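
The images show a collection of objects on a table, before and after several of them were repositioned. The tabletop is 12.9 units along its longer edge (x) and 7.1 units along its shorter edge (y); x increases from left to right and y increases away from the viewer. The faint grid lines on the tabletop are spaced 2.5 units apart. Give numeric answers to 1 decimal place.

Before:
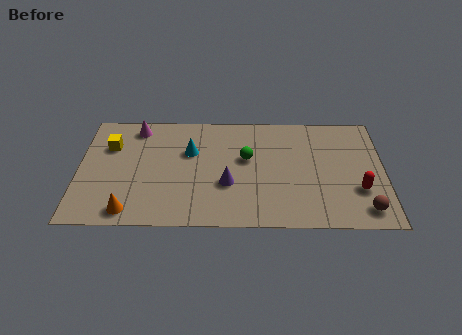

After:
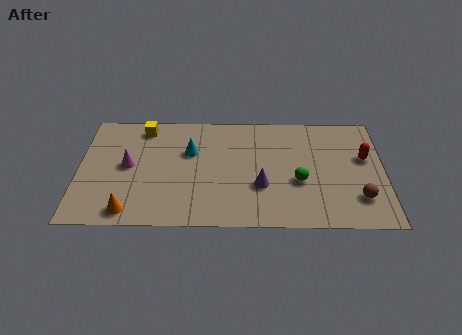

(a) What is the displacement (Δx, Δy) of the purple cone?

(1.4, -0.1)

The purple cone started near (6.3, 2.6) and ended near (7.7, 2.5).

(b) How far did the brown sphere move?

0.7

The brown sphere was near (12.0, 1.1) before and (11.8, 1.8) after, so it travelled √(0.2² + 0.7²) ≈ 0.7 units.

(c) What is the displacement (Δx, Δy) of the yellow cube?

(1.4, 1.2)

The yellow cube started near (1.3, 4.9) and ended near (2.7, 6.1).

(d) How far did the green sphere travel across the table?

2.6

The green sphere was near (7.1, 4.2) before and (9.3, 2.8) after, so it travelled √(2.2² + 1.4²) ≈ 2.6 units.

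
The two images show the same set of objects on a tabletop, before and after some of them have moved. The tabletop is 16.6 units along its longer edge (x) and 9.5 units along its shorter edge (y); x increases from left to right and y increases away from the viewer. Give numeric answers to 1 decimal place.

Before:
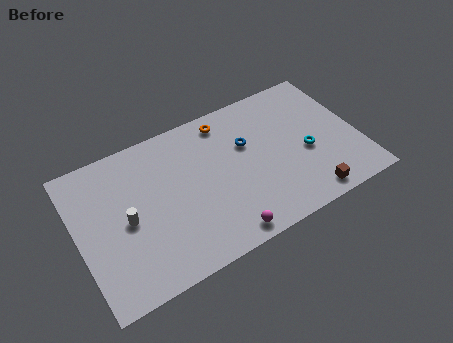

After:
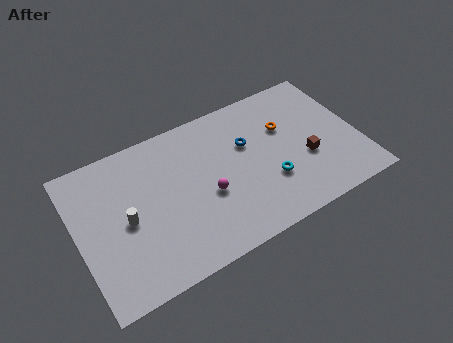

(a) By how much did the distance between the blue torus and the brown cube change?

-1.7

The distance was about 5.8 in the first image and 4.1 in the second, so they moved 1.7 units closer together.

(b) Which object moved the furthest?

the orange torus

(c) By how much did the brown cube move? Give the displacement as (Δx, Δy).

(0.3, 2.5)

The brown cube was at about (13.1, 1.1) and moved to about (13.4, 3.6).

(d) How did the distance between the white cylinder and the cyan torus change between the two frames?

-2.3

The distance was about 10.7 in the first image and 8.4 in the second, so they moved 2.3 units closer together.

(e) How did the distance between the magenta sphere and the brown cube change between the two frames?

+0.8

Before: roughly 5.1 units apart; after: 5.9. That's 0.8 units further apart.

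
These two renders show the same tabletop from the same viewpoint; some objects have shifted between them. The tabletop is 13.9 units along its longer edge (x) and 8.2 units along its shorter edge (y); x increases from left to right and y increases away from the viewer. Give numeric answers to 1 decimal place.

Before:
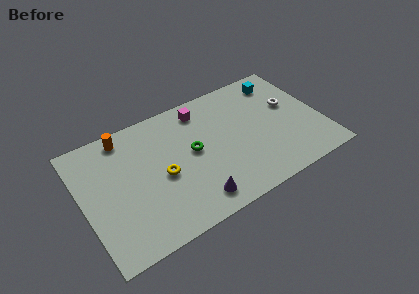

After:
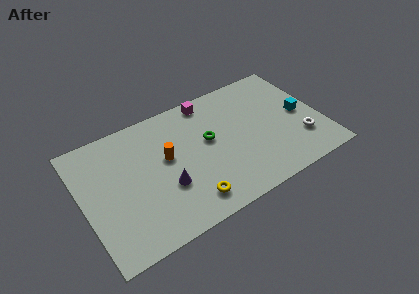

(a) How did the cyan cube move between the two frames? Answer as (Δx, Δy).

(0.8, -2.8)

From the two frames, the cyan cube sits at roughly (12.0, 6.8) before and (12.8, 4.0) after.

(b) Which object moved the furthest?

the orange cylinder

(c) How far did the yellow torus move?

2.6

The yellow torus was near (4.5, 3.7) before and (5.7, 1.4) after, so it travelled √(1.2² + 2.3²) ≈ 2.6 units.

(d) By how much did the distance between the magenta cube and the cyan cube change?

+1.3

Before: roughly 4.7 units apart; after: 6.0. That's 1.3 units further apart.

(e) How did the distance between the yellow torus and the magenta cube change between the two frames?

+2.0

They were about 4.3 units apart before and 6.3 after — 2.0 units further apart.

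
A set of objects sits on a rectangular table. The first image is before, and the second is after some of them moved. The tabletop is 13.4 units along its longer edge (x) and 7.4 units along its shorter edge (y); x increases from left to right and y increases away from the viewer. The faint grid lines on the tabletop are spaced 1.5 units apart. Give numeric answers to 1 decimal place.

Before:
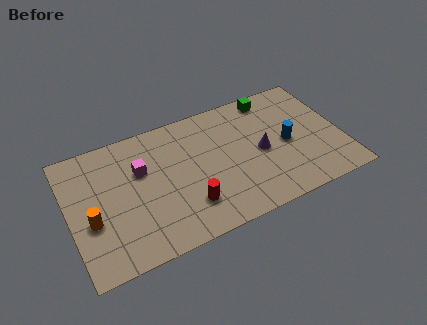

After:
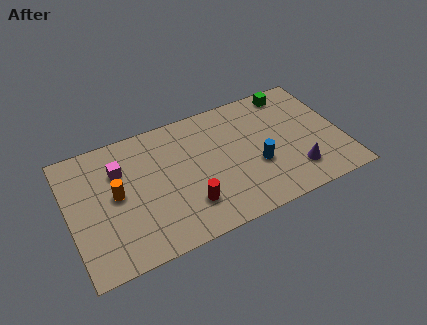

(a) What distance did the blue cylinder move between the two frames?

1.7

From (10.7, 3.5) to (9.1, 2.8), the blue cylinder covered √(1.6² + 0.7²) ≈ 1.7 units.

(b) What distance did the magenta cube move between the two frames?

1.1

The magenta cube was near (3.6, 4.8) before and (2.6, 5.2) after, so it travelled √(1.0² + 0.4²) ≈ 1.1 units.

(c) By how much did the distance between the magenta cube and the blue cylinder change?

-0.3

The distance was about 7.2 in the first image and 6.9 in the second, so they moved 0.3 units closer together.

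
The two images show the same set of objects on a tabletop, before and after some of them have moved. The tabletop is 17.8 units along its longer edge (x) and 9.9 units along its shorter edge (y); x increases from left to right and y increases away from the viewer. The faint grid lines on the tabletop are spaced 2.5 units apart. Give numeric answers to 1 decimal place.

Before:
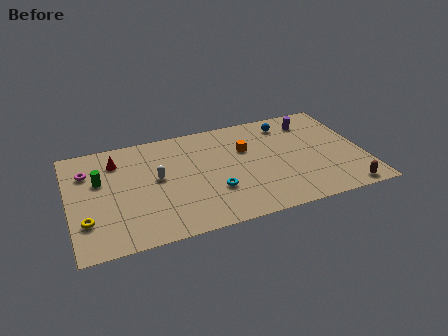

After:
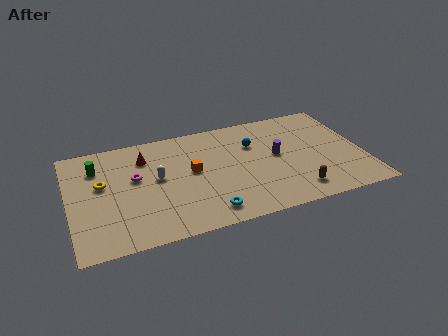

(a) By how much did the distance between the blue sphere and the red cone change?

-3.9

Before: roughly 10.5 units apart; after: 6.6. That's 3.9 units closer together.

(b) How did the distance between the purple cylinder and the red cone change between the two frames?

-3.8

Before: roughly 12.0 units apart; after: 8.2. That's 3.8 units closer together.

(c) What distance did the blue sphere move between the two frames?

2.6

From (13.5, 8.2) to (11.3, 6.8), the blue sphere covered √(2.2² + 1.4²) ≈ 2.6 units.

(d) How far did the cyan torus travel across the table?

1.8

The cyan torus moved from about (8.6, 3.2) to (8.0, 1.5), a distance of √(0.6² + 1.7²) ≈ 1.8.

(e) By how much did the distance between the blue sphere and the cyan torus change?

-0.8

The distance was about 7.0 in the first image and 6.2 in the second, so they moved 0.8 units closer together.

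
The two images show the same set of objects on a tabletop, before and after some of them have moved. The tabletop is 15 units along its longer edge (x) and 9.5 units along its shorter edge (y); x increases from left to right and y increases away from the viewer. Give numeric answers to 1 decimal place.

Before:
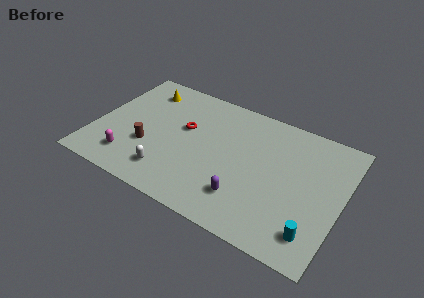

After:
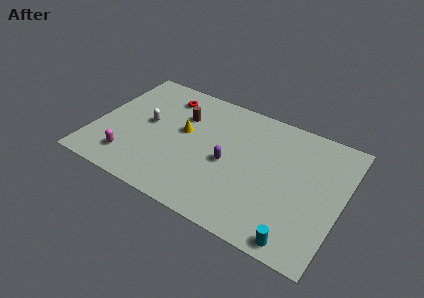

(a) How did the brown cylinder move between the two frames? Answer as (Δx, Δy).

(1.6, 3.3)

The brown cylinder was at about (3.4, 3.3) and moved to about (5.0, 6.6).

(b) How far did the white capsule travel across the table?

3.7

The white capsule moved from about (4.9, 1.9) to (3.1, 5.1), a distance of √(1.8² + 3.2²) ≈ 3.7.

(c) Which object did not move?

the magenta capsule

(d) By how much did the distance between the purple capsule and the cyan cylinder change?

+1.6

Before: roughly 4.2 units apart; after: 5.8. That's 1.6 units further apart.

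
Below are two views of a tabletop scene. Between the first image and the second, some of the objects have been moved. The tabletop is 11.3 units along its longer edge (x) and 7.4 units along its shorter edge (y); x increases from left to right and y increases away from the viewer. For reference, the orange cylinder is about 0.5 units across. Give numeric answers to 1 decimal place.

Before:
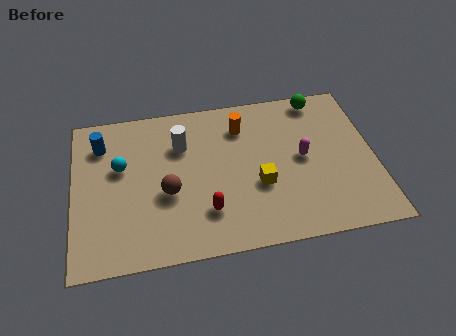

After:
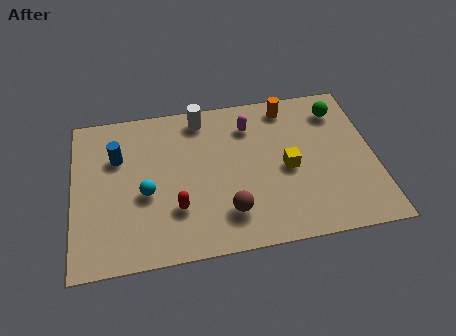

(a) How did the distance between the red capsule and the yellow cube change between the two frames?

+2.2

The distance was about 2.2 in the first image and 4.4 in the second, so they moved 2.2 units further apart.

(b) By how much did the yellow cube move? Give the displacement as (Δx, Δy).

(1.1, 0.6)

The yellow cube was at about (6.9, 2.8) and moved to about (8.0, 3.4).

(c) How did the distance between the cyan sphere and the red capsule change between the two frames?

-2.6

Before: roughly 4.0 units apart; after: 1.4. That's 2.6 units closer together.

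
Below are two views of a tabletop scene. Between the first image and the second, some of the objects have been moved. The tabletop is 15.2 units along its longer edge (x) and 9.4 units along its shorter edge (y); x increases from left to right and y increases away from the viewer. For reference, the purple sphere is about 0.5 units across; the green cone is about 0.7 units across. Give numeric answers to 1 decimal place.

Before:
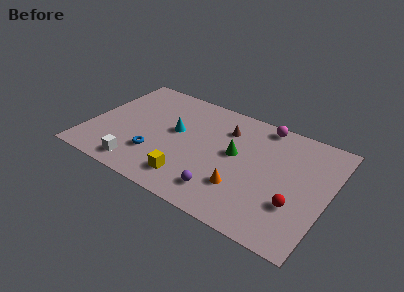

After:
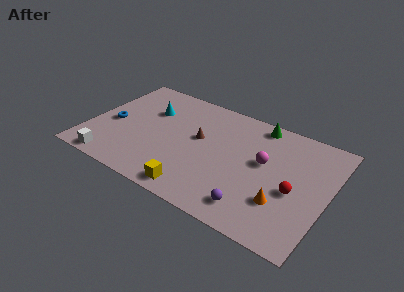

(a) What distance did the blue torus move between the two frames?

3.4

From (4.5, 2.7) to (1.4, 4.2), the blue torus covered √(3.1² + 1.5²) ≈ 3.4 units.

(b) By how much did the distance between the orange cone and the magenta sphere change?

-2.8

The distance was about 5.8 in the first image and 3.0 in the second, so they moved 2.8 units closer together.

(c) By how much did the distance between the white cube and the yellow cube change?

+2.2

They were about 3.2 units apart before and 5.4 after — 2.2 units further apart.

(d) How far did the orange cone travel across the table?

2.5

From (10.1, 2.7) to (12.6, 2.8), the orange cone covered √(2.5² + 0.1²) ≈ 2.5 units.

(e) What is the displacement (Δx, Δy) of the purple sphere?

(2.0, -0.2)

The purple sphere was at about (9.0, 1.8) and moved to about (11.0, 1.6).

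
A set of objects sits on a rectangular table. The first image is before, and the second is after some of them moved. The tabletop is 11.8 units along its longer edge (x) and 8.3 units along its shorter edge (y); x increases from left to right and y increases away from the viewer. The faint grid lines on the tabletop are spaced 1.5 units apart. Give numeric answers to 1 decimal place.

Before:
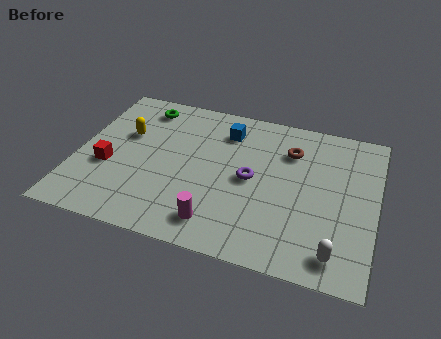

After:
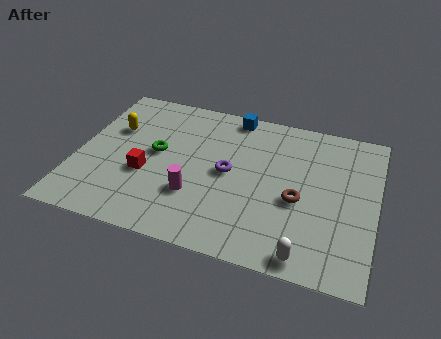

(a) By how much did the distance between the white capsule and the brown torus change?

-2.6

Before: roughly 5.3 units apart; after: 2.7. That's 2.6 units closer together.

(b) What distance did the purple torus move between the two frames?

0.9

The purple torus was near (6.9, 4.1) before and (6.0, 4.2) after, so it travelled √(0.9² + 0.1²) ≈ 0.9 units.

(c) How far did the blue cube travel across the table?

1.0

The blue cube moved from about (5.7, 6.5) to (5.9, 7.5), a distance of √(0.2² + 1.0²) ≈ 1.0.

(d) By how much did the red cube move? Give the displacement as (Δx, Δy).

(1.5, 0.0)

The red cube started near (1.3, 3.2) and ended near (2.8, 3.2).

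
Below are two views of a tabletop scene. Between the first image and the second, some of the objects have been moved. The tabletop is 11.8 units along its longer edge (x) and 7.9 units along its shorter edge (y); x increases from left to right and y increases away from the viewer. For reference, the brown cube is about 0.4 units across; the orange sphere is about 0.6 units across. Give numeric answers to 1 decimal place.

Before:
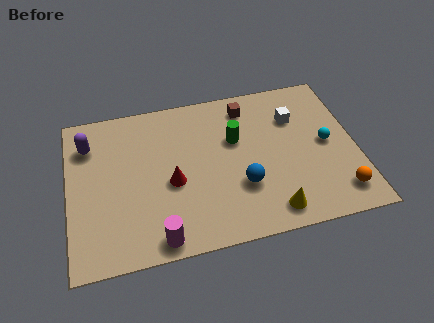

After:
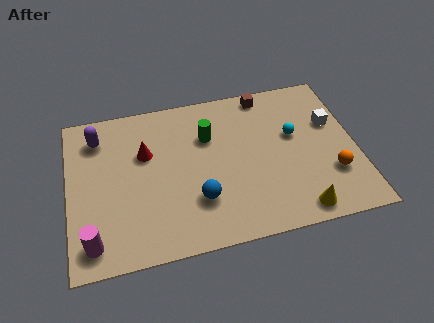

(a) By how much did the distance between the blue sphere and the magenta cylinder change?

+0.5

They were about 3.9 units apart before and 4.4 after — 0.5 units further apart.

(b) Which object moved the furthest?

the magenta cylinder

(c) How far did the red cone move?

2.0

From (4.2, 3.4) to (3.2, 5.1), the red cone covered √(1.0² + 1.7²) ≈ 2.0 units.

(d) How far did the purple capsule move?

0.5

The purple capsule was near (0.9, 6.0) before and (1.3, 6.3) after, so it travelled √(0.4² + 0.3²) ≈ 0.5 units.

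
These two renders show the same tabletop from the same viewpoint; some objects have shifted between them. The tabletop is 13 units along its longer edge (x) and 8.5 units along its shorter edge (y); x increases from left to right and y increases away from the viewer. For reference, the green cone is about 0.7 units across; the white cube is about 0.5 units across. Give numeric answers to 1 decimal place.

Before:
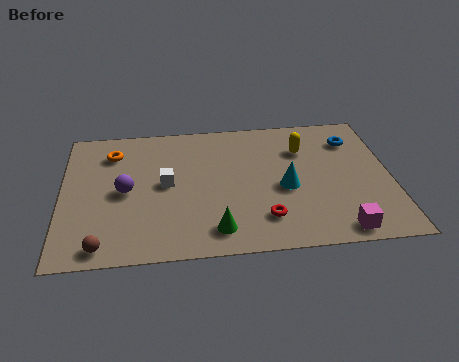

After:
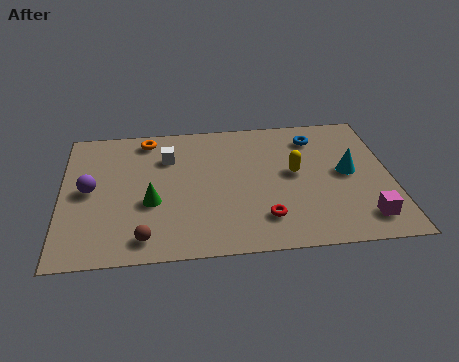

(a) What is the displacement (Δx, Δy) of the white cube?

(0.1, 1.7)

The white cube started near (4.1, 4.4) and ended near (4.2, 6.1).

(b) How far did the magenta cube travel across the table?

1.2

From (10.8, 0.9) to (11.8, 1.5), the magenta cube covered √(1.0² + 0.6²) ≈ 1.2 units.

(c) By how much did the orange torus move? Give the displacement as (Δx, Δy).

(1.4, 0.8)

The orange torus started near (2.0, 6.6) and ended near (3.4, 7.4).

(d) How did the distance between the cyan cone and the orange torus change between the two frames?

+1.1

They were about 7.4 units apart before and 8.5 after — 1.1 units further apart.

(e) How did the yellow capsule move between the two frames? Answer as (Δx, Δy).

(-0.4, -1.5)

The yellow capsule started near (9.6, 6.1) and ended near (9.2, 4.6).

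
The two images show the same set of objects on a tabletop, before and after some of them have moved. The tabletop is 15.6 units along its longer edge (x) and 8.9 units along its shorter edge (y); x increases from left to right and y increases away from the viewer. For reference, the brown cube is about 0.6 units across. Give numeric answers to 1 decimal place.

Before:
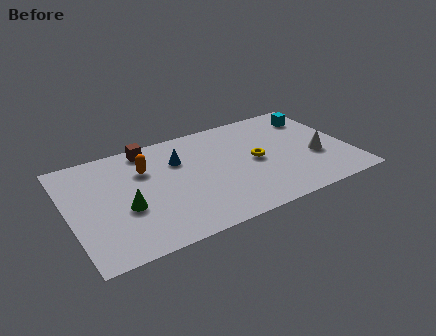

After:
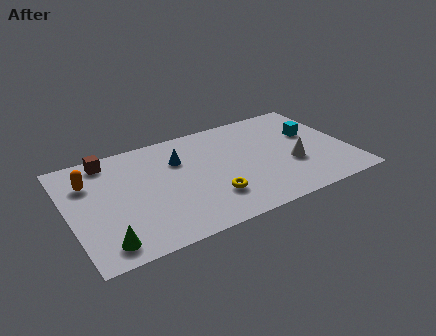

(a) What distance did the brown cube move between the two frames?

2.3

The brown cube moved from about (4.8, 7.9) to (2.5, 7.8), a distance of √(2.3² + 0.1²) ≈ 2.3.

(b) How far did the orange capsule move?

3.1

The orange capsule was near (4.4, 6.2) before and (1.3, 6.4) after, so it travelled √(3.1² + 0.2²) ≈ 3.1 units.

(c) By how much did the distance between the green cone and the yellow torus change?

-1.4

They were about 7.5 units apart before and 6.1 after — 1.4 units closer together.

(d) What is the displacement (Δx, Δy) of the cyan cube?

(-0.4, -1.5)

The cyan cube started near (14.2, 7.0) and ended near (13.8, 5.5).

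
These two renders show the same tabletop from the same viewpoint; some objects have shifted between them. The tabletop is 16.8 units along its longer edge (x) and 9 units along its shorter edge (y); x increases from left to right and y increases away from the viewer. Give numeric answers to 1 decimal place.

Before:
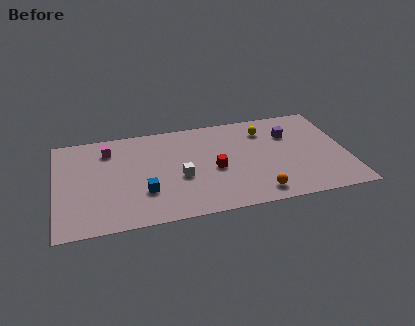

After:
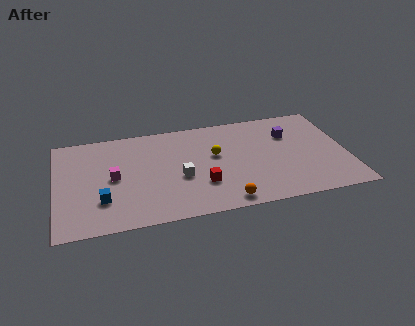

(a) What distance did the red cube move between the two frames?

1.4

From (9.1, 4.0) to (8.3, 2.8), the red cube covered √(0.8² + 1.2²) ≈ 1.4 units.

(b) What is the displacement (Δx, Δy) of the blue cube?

(-2.4, -0.2)

The blue cube started near (5.0, 2.8) and ended near (2.6, 2.6).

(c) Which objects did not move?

the white cube and the purple cube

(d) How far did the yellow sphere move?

3.4

From (12.2, 7.0) to (9.2, 5.3), the yellow sphere covered √(3.0² + 1.7²) ≈ 3.4 units.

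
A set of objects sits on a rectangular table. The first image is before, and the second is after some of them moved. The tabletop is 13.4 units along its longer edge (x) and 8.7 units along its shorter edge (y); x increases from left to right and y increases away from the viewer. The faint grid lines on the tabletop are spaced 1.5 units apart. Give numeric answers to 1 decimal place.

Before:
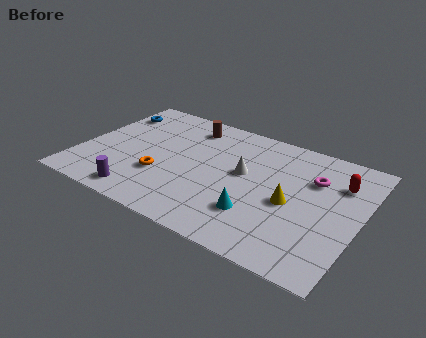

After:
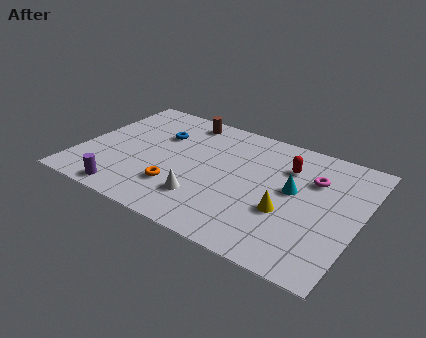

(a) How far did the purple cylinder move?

0.6

From (3.4, 1.1) to (2.8, 0.9), the purple cylinder covered √(0.6² + 0.2²) ≈ 0.6 units.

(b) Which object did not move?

the magenta torus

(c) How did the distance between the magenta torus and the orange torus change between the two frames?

-0.6

They were about 7.6 units apart before and 7.0 after — 0.6 units closer together.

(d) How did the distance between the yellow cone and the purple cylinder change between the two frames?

+0.3

The distance was about 7.4 in the first image and 7.7 in the second, so they moved 0.3 units further apart.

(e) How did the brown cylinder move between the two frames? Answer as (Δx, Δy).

(-0.3, 0.4)

The brown cylinder was at about (4.7, 7.2) and moved to about (4.4, 7.6).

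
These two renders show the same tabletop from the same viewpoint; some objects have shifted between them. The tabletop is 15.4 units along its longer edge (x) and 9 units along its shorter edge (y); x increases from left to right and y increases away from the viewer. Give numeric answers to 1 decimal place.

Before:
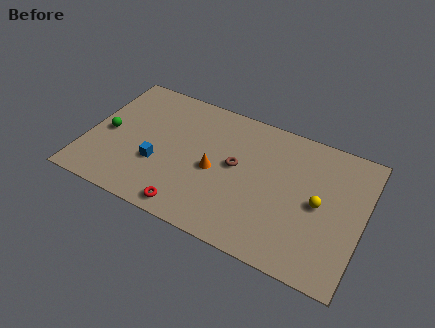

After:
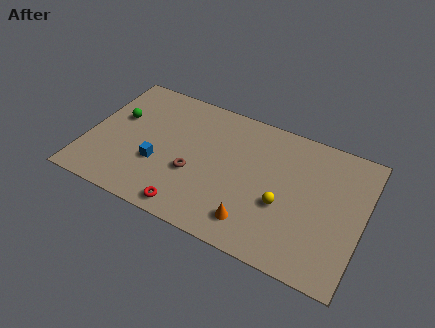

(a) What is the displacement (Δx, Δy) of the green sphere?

(0.4, 1.3)

From the two frames, the green sphere sits at roughly (1.1, 4.2) before and (1.5, 5.5) after.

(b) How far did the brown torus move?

2.7

From (8.3, 4.9) to (6.1, 3.4), the brown torus covered √(2.2² + 1.5²) ≈ 2.7 units.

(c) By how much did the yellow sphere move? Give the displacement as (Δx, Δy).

(-1.9, -0.9)

The yellow sphere started near (13.0, 4.4) and ended near (11.1, 3.5).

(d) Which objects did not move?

the red torus and the blue cube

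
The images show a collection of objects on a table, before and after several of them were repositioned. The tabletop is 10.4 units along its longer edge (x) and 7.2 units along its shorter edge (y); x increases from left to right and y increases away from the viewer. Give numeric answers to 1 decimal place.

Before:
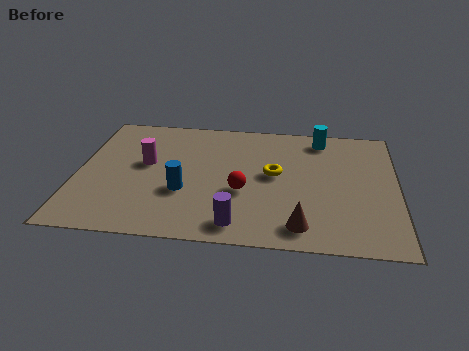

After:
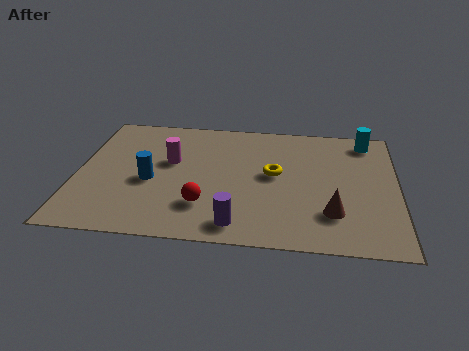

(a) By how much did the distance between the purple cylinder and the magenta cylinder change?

-0.4

The distance was about 4.4 in the first image and 4.0 in the second, so they moved 0.4 units closer together.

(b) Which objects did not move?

the yellow torus and the purple cylinder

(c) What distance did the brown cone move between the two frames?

1.3

From (7.3, 1.1) to (8.3, 1.9), the brown cone covered √(1.0² + 0.8²) ≈ 1.3 units.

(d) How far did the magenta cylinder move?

0.8

The magenta cylinder was near (2.2, 4.1) before and (3.0, 4.3) after, so it travelled √(0.8² + 0.2²) ≈ 0.8 units.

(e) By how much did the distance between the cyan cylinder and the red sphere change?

+2.5

Before: roughly 4.2 units apart; after: 6.7. That's 2.5 units further apart.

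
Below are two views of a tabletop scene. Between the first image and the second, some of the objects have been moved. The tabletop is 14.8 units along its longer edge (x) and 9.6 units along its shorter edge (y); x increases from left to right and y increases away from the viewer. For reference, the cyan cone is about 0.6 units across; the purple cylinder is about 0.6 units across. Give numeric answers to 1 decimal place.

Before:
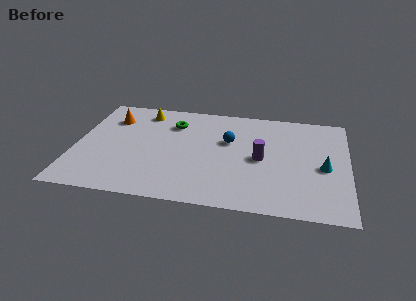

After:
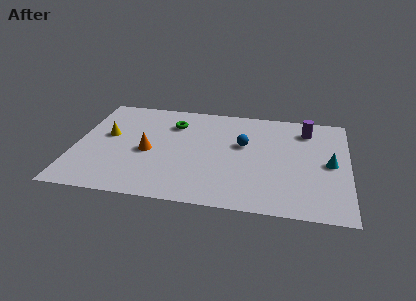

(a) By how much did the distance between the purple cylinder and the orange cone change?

+0.5

They were about 8.7 units apart before and 9.2 after — 0.5 units further apart.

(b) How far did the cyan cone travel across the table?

0.5

The cyan cone was near (13.5, 4.3) before and (13.8, 4.7) after, so it travelled √(0.3² + 0.4²) ≈ 0.5 units.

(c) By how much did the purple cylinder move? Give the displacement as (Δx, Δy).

(2.4, 3.1)

The purple cylinder was at about (10.1, 4.6) and moved to about (12.5, 7.7).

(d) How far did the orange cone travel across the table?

3.6

The orange cone was near (1.8, 7.2) before and (4.0, 4.3) after, so it travelled √(2.2² + 2.9²) ≈ 3.6 units.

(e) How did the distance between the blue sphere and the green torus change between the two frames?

+0.8

The distance was about 3.3 in the first image and 4.1 in the second, so they moved 0.8 units further apart.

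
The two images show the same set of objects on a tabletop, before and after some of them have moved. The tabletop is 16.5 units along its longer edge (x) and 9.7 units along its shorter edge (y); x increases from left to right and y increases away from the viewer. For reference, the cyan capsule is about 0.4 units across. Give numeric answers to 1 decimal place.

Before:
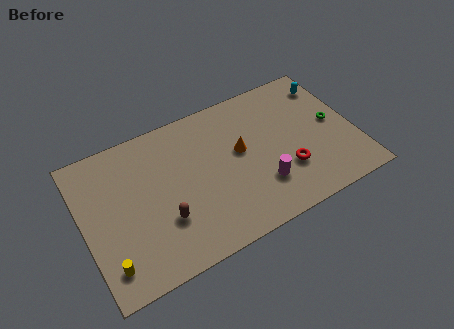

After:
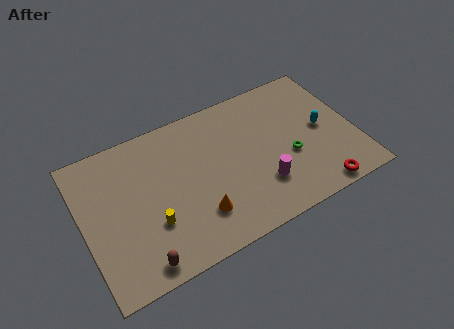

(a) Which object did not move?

the magenta cylinder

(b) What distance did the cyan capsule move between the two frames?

3.0

The cyan capsule moved from about (15.5, 7.8) to (14.6, 4.9), a distance of √(0.9² + 2.9²) ≈ 3.0.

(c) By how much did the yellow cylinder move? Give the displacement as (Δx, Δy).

(2.8, 1.4)

The yellow cylinder started near (1.1, 1.8) and ended near (3.9, 3.2).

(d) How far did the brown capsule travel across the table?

2.6

The brown capsule was near (4.6, 3.1) before and (2.9, 1.1) after, so it travelled √(1.7² + 2.0²) ≈ 2.6 units.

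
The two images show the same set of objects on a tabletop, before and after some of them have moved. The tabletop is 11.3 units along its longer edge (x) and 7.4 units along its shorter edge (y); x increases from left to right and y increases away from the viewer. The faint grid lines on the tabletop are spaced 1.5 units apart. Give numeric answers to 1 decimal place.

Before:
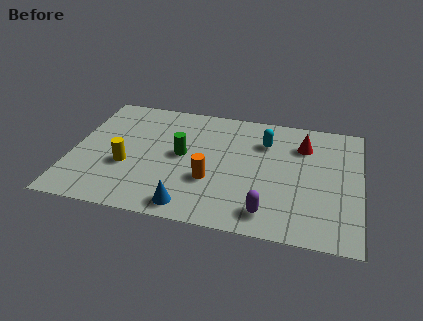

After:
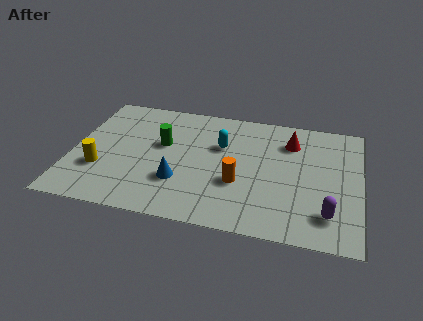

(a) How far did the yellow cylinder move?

1.1

The yellow cylinder moved from about (2.2, 2.8) to (1.2, 2.4), a distance of √(1.0² + 0.4²) ≈ 1.1.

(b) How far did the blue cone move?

1.5

The blue cone moved from about (4.8, 0.9) to (4.3, 2.3), a distance of √(0.5² + 1.4²) ≈ 1.5.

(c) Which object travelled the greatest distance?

the purple capsule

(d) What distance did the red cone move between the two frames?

0.5

The red cone moved from about (9.0, 5.5) to (8.5, 5.6), a distance of √(0.5² + 0.1²) ≈ 0.5.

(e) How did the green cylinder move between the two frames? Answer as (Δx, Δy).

(-0.8, 0.5)

The green cylinder was at about (4.3, 3.9) and moved to about (3.5, 4.4).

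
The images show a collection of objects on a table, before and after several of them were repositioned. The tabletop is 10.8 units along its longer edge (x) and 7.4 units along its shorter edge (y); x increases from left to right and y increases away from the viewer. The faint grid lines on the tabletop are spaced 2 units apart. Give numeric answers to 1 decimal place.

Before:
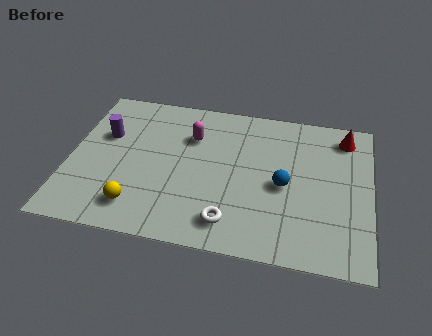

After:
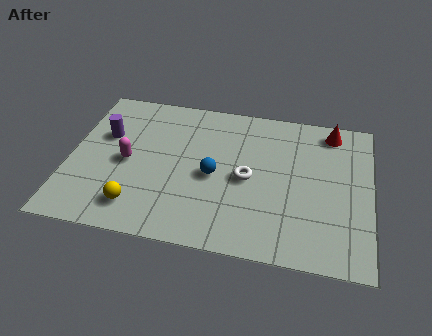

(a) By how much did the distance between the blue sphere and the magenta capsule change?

-0.7

They were about 3.8 units apart before and 3.1 after — 0.7 units closer together.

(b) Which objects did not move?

the purple cylinder and the yellow sphere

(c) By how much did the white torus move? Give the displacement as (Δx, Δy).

(0.5, 2.2)

From the two frames, the white torus sits at roughly (5.9, 1.3) before and (6.4, 3.5) after.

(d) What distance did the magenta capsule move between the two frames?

2.8

The magenta capsule was near (4.3, 5.2) before and (2.1, 3.5) after, so it travelled √(2.2² + 1.7²) ≈ 2.8 units.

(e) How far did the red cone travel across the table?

0.5

The red cone was near (9.8, 6.2) before and (9.3, 6.4) after, so it travelled √(0.5² + 0.2²) ≈ 0.5 units.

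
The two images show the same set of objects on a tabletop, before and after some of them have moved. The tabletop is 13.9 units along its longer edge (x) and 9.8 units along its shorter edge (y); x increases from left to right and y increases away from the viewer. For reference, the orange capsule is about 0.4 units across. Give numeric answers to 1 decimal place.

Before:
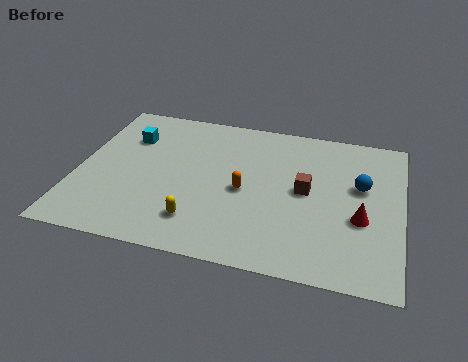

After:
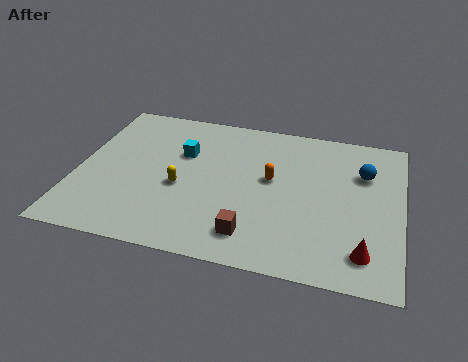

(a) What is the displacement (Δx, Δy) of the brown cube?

(-2.1, -3.3)

The brown cube was at about (9.8, 5.1) and moved to about (7.7, 1.8).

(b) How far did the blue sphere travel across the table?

0.9

The blue sphere moved from about (12.1, 5.9) to (12.2, 6.8), a distance of √(0.1² + 0.9²) ≈ 0.9.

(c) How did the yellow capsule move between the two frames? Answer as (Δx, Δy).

(-0.9, 2.0)

From the two frames, the yellow capsule sits at roughly (5.4, 2.1) before and (4.5, 4.1) after.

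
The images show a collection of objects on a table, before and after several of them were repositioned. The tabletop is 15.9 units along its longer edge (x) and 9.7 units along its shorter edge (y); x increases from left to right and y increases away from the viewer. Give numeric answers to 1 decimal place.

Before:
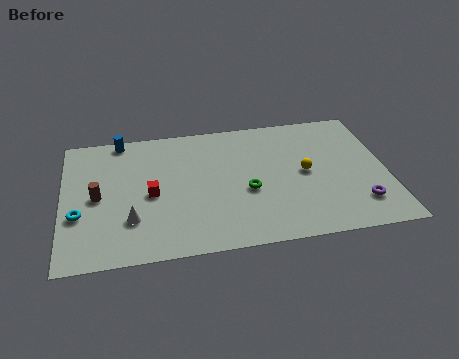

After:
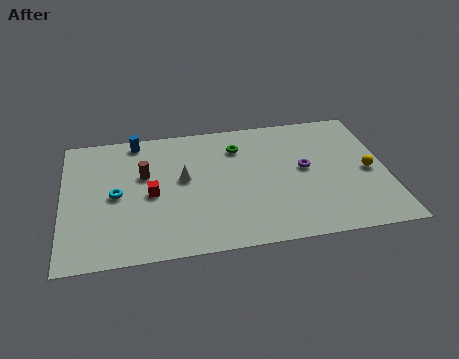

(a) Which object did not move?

the red cube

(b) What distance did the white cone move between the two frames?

3.7

The white cone moved from about (3.3, 2.8) to (5.9, 5.4), a distance of √(2.6² + 2.6²) ≈ 3.7.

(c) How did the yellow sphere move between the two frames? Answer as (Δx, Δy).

(3.1, -0.4)

The yellow sphere was at about (11.9, 4.9) and moved to about (15.0, 4.5).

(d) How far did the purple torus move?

3.9

The purple torus moved from about (14.4, 2.2) to (11.9, 5.2), a distance of √(2.5² + 3.0²) ≈ 3.9.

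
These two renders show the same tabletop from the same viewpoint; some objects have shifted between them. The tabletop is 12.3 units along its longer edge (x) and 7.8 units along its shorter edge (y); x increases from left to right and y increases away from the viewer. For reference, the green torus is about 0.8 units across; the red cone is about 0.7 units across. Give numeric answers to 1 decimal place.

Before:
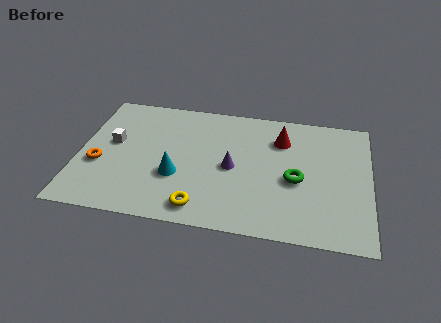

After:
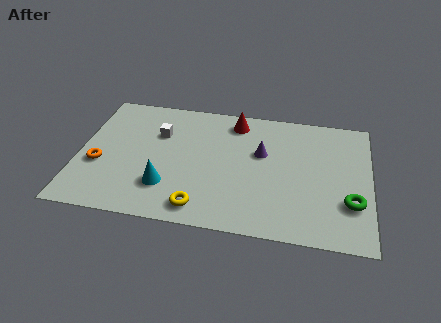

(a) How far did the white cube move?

2.1

The white cube was near (1.4, 4.4) before and (3.3, 5.3) after, so it travelled √(1.9² + 0.9²) ≈ 2.1 units.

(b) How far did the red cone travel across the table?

2.2

The red cone moved from about (8.5, 5.8) to (6.5, 6.6), a distance of √(2.0² + 0.8²) ≈ 2.2.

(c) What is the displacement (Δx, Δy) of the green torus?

(2.3, -1.0)

From the two frames, the green torus sits at roughly (9.2, 3.4) before and (11.5, 2.4) after.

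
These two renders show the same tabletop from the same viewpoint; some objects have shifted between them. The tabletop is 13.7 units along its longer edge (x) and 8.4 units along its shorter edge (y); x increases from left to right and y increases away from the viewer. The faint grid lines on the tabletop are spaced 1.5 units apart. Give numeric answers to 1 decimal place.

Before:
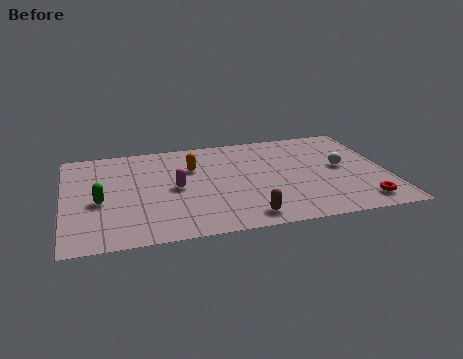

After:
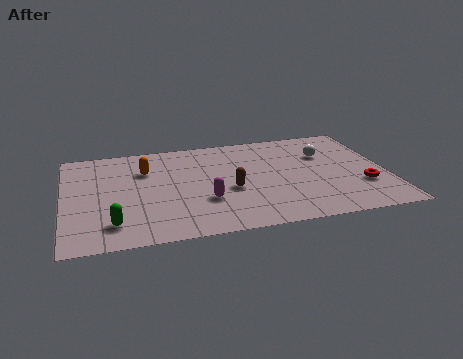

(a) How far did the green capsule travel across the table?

2.0

The green capsule moved from about (1.5, 3.6) to (2.0, 1.7), a distance of √(0.5² + 1.9²) ≈ 2.0.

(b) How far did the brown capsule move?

2.5

From (7.5, 1.1) to (7.0, 3.5), the brown capsule covered √(0.5² + 2.4²) ≈ 2.5 units.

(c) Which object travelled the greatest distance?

the brown capsule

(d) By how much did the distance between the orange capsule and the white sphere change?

+1.3

They were about 6.4 units apart before and 7.7 after — 1.3 units further apart.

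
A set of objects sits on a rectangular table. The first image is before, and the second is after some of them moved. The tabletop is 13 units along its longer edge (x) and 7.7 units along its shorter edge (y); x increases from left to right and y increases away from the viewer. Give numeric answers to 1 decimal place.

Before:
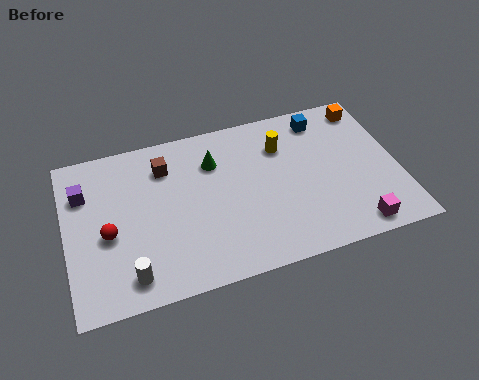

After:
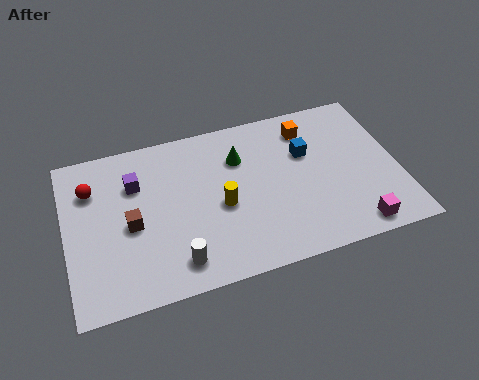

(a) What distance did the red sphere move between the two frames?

2.4

The red sphere was near (1.6, 3.3) before and (1.1, 5.6) after, so it travelled √(0.5² + 2.3²) ≈ 2.4 units.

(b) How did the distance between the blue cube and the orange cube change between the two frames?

-0.6

They were about 1.8 units apart before and 1.2 after — 0.6 units closer together.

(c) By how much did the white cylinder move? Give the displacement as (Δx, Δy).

(1.8, 0.1)

From the two frames, the white cylinder sits at roughly (2.3, 1.2) before and (4.1, 1.3) after.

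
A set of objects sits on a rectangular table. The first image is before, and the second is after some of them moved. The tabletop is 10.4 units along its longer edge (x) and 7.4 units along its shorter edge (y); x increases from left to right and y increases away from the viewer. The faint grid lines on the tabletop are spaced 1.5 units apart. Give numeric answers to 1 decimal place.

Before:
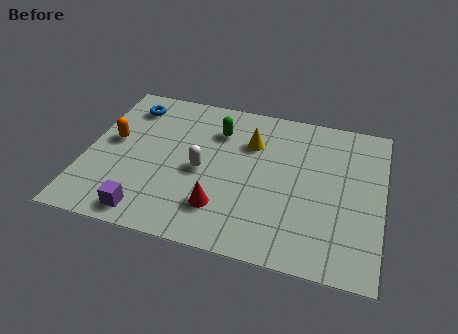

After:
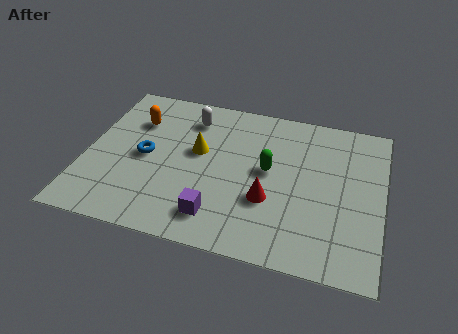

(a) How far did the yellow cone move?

2.0

The yellow cone moved from about (5.7, 5.2) to (3.9, 4.3), a distance of √(1.8² + 0.9²) ≈ 2.0.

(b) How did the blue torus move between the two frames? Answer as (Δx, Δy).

(0.8, -2.4)

The blue torus started near (1.3, 6.0) and ended near (2.1, 3.6).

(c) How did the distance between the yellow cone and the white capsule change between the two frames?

-0.8

Before: roughly 2.4 units apart; after: 1.6. That's 0.8 units closer together.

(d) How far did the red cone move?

1.8

The red cone moved from about (4.9, 1.8) to (6.5, 2.6), a distance of √(1.6² + 0.8²) ≈ 1.8.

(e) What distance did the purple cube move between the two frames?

2.5

The purple cube moved from about (2.4, 0.9) to (4.8, 1.4), a distance of √(2.4² + 0.5²) ≈ 2.5.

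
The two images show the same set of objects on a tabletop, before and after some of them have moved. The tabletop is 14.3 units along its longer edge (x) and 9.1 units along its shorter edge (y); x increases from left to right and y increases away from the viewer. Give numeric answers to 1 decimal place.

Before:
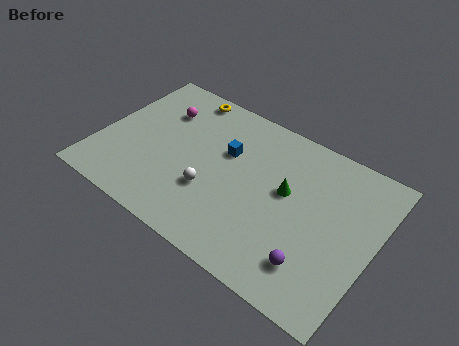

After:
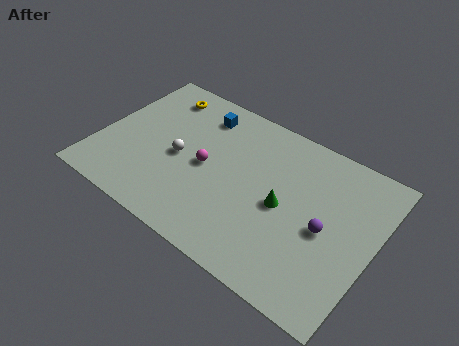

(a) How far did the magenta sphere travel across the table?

3.6

The magenta sphere moved from about (2.7, 6.6) to (5.6, 4.4), a distance of √(2.9² + 2.2²) ≈ 3.6.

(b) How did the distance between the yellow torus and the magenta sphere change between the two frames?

+2.7

The distance was about 1.8 in the first image and 4.5 in the second, so they moved 2.7 units further apart.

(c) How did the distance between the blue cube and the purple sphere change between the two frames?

+1.4

They were about 6.5 units apart before and 7.9 after — 1.4 units further apart.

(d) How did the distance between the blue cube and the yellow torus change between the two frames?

-1.4

The distance was about 3.7 in the first image and 2.3 in the second, so they moved 1.4 units closer together.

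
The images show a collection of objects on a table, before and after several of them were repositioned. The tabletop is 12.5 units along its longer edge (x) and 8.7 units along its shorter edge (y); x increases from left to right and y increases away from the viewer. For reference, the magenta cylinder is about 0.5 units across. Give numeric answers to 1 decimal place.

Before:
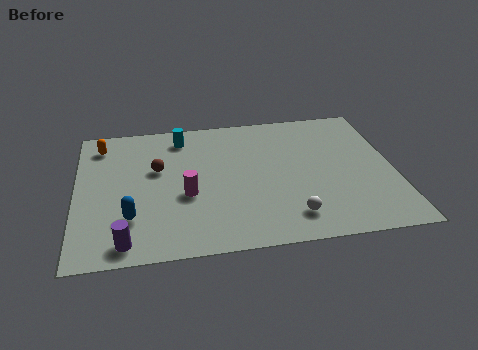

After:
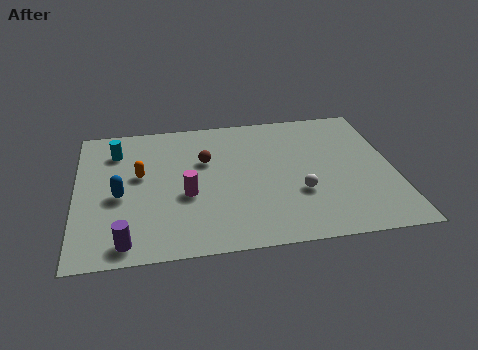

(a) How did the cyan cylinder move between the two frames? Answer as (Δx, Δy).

(-2.6, -0.6)

The cyan cylinder started near (4.2, 7.3) and ended near (1.6, 6.7).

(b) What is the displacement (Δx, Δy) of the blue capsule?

(-0.4, 1.4)

The blue capsule was at about (2.1, 2.4) and moved to about (1.7, 3.8).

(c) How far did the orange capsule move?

2.7

The orange capsule was near (1.0, 7.2) before and (2.5, 5.0) after, so it travelled √(1.5² + 2.2²) ≈ 2.7 units.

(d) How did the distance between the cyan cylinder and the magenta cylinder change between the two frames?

+0.4

Before: roughly 3.8 units apart; after: 4.2. That's 0.4 units further apart.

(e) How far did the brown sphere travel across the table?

1.9

The brown sphere was near (3.2, 5.3) before and (5.1, 5.6) after, so it travelled √(1.9² + 0.3²) ≈ 1.9 units.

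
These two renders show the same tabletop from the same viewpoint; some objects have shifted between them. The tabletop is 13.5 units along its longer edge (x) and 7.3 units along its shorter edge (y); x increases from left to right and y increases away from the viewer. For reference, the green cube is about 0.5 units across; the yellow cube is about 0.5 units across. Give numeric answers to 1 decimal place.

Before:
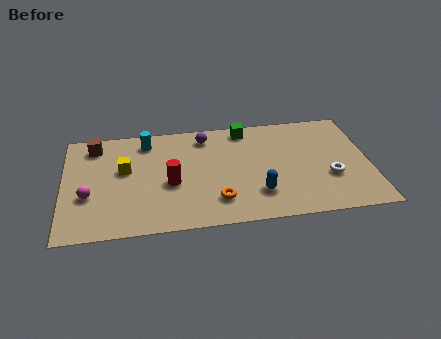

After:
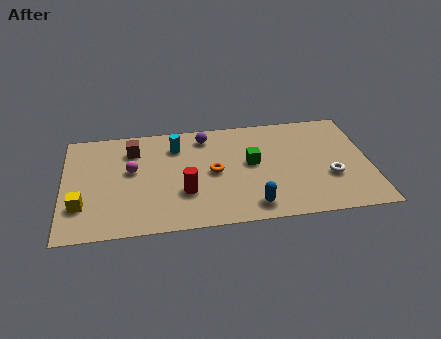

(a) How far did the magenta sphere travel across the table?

2.4

From (1.1, 2.7) to (3.0, 4.2), the magenta sphere covered √(1.9² + 1.5²) ≈ 2.4 units.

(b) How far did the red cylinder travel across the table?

0.9

The red cylinder moved from about (4.7, 3.1) to (5.3, 2.4), a distance of √(0.6² + 0.7²) ≈ 0.9.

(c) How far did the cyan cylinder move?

1.4

The cyan cylinder moved from about (3.7, 6.1) to (5.0, 5.6), a distance of √(1.3² + 0.5²) ≈ 1.4.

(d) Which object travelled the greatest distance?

the yellow cube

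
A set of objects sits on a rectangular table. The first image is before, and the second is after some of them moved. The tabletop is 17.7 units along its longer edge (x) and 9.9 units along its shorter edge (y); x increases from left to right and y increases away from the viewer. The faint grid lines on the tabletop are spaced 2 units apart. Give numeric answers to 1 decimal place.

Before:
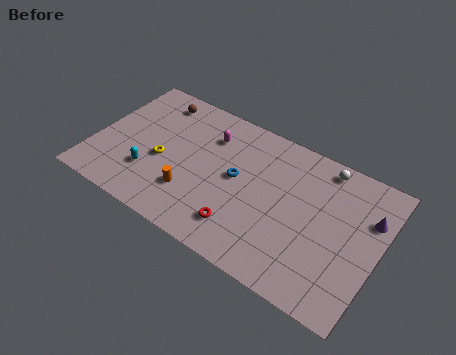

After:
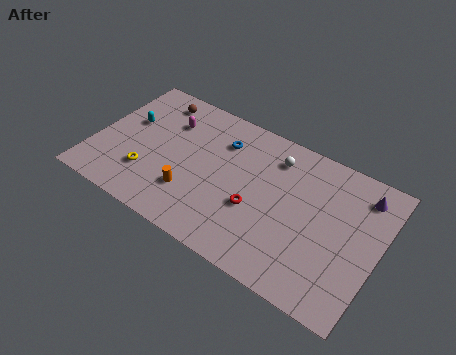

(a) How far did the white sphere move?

3.0

From (13.8, 8.8) to (10.9, 7.9), the white sphere covered √(2.9² + 0.9²) ≈ 3.0 units.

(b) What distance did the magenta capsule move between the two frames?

2.6

The magenta capsule was near (6.8, 7.4) before and (4.2, 7.2) after, so it travelled √(2.6² + 0.2²) ≈ 2.6 units.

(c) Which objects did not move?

the brown sphere and the orange cylinder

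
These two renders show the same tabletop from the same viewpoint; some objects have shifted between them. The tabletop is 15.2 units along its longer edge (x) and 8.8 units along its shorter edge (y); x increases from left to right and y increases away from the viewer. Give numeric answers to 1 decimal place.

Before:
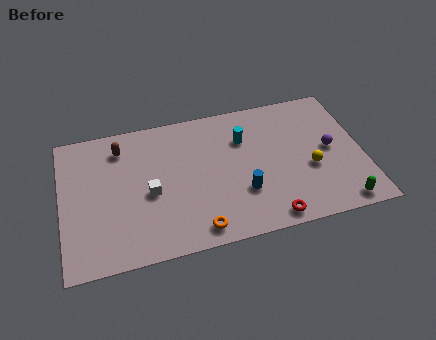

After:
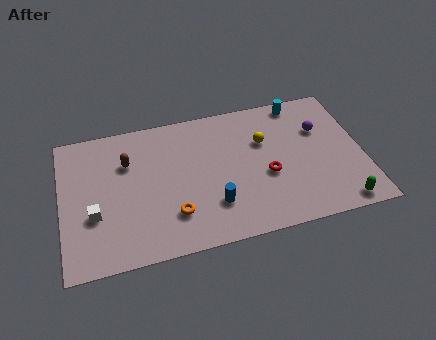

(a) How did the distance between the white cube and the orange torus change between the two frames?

+0.4

The distance was about 3.6 in the first image and 4.0 in the second, so they moved 0.4 units further apart.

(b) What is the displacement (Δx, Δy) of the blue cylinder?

(-1.5, -0.4)

The blue cylinder started near (9.0, 2.8) and ended near (7.5, 2.4).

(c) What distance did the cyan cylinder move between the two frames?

3.4

The cyan cylinder moved from about (9.3, 6.2) to (12.3, 7.9), a distance of √(3.0² + 1.7²) ≈ 3.4.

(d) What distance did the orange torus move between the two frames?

1.6

The orange torus moved from about (6.6, 1.1) to (5.5, 2.3), a distance of √(1.1² + 1.2²) ≈ 1.6.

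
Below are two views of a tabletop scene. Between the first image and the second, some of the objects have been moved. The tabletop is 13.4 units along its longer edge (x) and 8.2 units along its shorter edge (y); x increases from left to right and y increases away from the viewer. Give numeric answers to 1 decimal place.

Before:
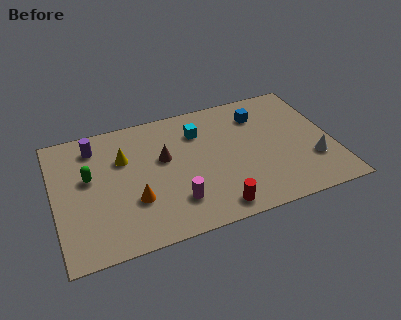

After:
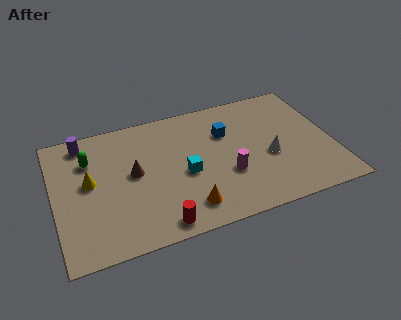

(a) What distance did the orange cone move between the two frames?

2.7

The orange cone was near (3.7, 2.7) before and (6.1, 1.5) after, so it travelled √(2.4² + 1.2²) ≈ 2.7 units.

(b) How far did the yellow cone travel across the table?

2.0

The yellow cone was near (3.4, 5.5) before and (1.7, 4.5) after, so it travelled √(1.7² + 1.0²) ≈ 2.0 units.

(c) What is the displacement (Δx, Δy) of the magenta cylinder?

(2.6, 0.9)

The magenta cylinder was at about (5.6, 2.0) and moved to about (8.2, 2.9).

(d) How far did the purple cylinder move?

0.6

From (2.1, 6.7) to (1.6, 7.1), the purple cylinder covered √(0.5² + 0.4²) ≈ 0.6 units.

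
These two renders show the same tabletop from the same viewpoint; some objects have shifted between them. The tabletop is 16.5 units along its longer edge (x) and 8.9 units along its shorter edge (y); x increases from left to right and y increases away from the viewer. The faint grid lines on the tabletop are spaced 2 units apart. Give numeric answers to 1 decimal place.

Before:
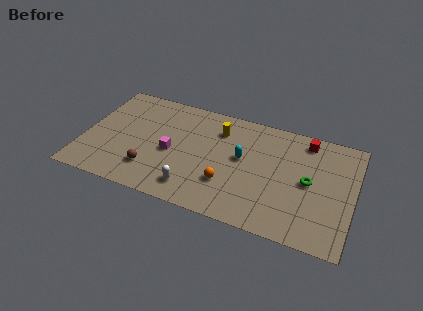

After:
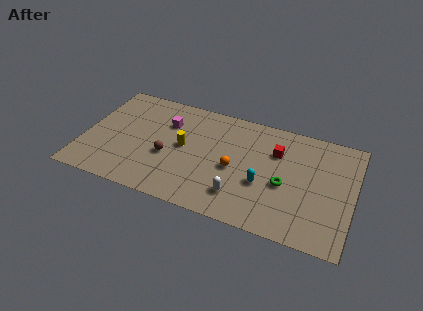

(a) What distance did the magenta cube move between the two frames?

2.4

From (5.4, 4.0) to (4.9, 6.3), the magenta cube covered √(0.5² + 2.3²) ≈ 2.4 units.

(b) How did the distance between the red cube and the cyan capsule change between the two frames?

-1.7

They were about 4.6 units apart before and 2.9 after — 1.7 units closer together.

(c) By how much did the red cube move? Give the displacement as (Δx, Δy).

(-1.7, -1.5)

The red cube was at about (13.4, 7.7) and moved to about (11.7, 6.2).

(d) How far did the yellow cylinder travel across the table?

2.9

The yellow cylinder moved from about (8.1, 6.8) to (6.1, 4.7), a distance of √(2.0² + 2.1²) ≈ 2.9.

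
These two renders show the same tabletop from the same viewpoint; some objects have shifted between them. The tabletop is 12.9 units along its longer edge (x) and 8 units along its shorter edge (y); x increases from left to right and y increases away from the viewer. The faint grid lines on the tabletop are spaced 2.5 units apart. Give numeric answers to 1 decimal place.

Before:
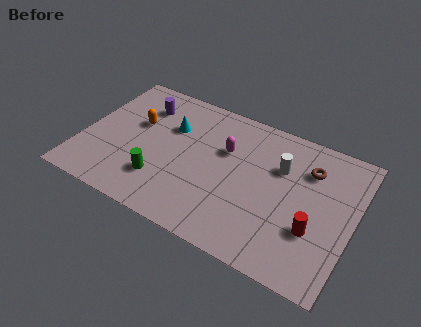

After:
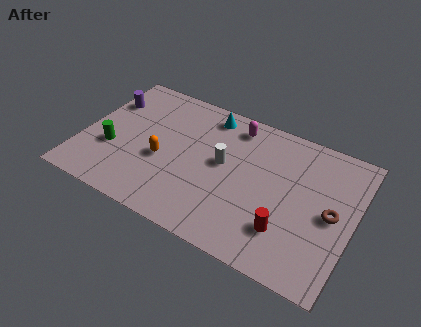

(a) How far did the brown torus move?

2.4

The brown torus was near (10.6, 5.9) before and (11.9, 3.9) after, so it travelled √(1.3² + 2.0²) ≈ 2.4 units.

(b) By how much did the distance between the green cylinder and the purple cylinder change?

-1.4

Before: roughly 4.3 units apart; after: 2.9. That's 1.4 units closer together.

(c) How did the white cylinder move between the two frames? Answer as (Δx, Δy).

(-2.6, -1.0)

From the two frames, the white cylinder sits at roughly (9.3, 5.4) before and (6.7, 4.4) after.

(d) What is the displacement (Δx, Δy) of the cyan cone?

(1.6, 1.5)

The cyan cone was at about (4.0, 5.4) and moved to about (5.6, 6.9).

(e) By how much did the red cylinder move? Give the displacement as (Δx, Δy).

(-1.2, -0.6)

The red cylinder started near (11.2, 2.7) and ended near (10.0, 2.1).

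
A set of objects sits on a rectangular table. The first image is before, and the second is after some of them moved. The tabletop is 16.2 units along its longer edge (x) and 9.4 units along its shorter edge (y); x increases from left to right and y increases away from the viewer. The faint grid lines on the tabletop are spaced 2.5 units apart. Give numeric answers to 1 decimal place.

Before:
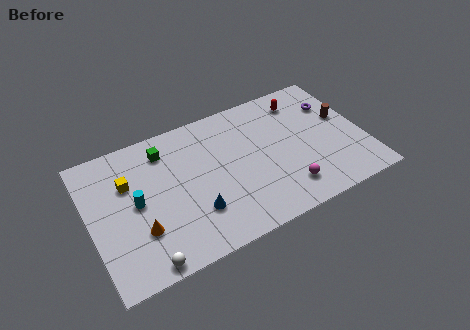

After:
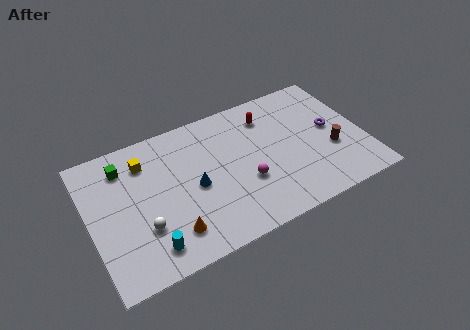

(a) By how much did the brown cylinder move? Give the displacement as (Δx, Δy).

(-1.0, -2.0)

From the two frames, the brown cylinder sits at roughly (15.2, 5.5) before and (14.2, 3.5) after.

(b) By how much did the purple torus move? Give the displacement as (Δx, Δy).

(-0.4, -1.7)

The purple torus started near (14.8, 6.7) and ended near (14.4, 5.0).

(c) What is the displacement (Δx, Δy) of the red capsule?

(-2.1, -0.3)

The red capsule started near (13.0, 7.7) and ended near (10.9, 7.4).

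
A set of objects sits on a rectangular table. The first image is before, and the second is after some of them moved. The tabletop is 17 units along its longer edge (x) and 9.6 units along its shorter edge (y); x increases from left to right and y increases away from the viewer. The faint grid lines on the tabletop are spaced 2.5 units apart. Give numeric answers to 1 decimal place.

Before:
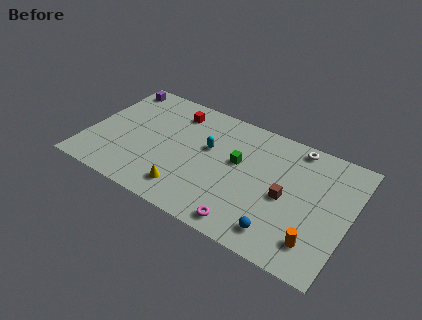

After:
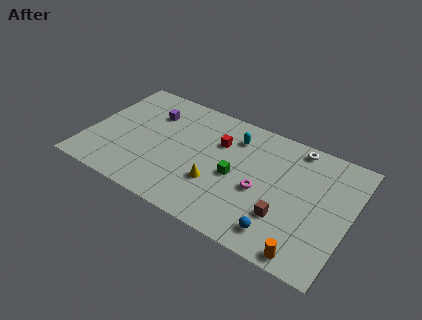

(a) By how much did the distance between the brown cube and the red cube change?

-2.4

The distance was about 8.5 in the first image and 6.1 in the second, so they moved 2.4 units closer together.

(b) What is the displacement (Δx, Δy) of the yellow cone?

(1.7, 1.4)

The yellow cone was at about (6.9, 1.8) and moved to about (8.6, 3.2).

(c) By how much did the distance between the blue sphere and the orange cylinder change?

-0.3

The distance was about 2.2 in the first image and 1.9 in the second, so they moved 0.3 units closer together.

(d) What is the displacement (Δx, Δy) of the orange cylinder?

(-0.4, -1.1)

The orange cylinder was at about (15.2, 2.0) and moved to about (14.8, 0.9).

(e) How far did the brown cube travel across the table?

1.5

The brown cube moved from about (13.0, 4.4) to (13.1, 2.9), a distance of √(0.1² + 1.5²) ≈ 1.5.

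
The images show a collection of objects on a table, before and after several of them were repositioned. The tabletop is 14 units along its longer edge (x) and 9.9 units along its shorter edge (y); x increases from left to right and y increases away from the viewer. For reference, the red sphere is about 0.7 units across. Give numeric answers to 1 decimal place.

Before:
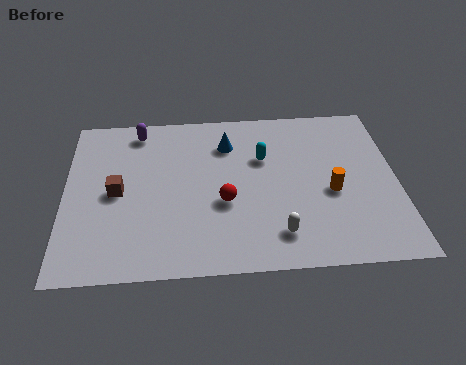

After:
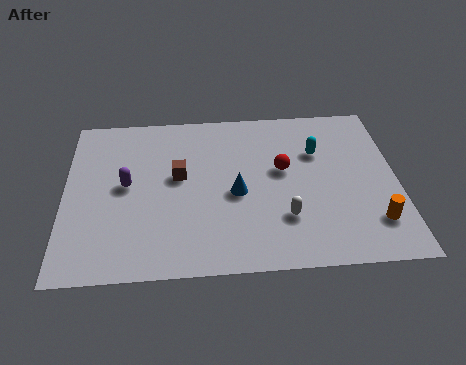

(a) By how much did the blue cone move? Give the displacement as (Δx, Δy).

(0.3, -3.1)

From the two frames, the blue cone sits at roughly (6.9, 7.5) before and (7.2, 4.4) after.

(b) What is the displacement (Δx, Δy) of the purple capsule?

(-0.5, -3.4)

The purple capsule was at about (3.1, 8.6) and moved to about (2.6, 5.2).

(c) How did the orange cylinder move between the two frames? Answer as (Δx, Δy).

(1.7, -1.9)

From the two frames, the orange cylinder sits at roughly (11.2, 4.2) before and (12.9, 2.3) after.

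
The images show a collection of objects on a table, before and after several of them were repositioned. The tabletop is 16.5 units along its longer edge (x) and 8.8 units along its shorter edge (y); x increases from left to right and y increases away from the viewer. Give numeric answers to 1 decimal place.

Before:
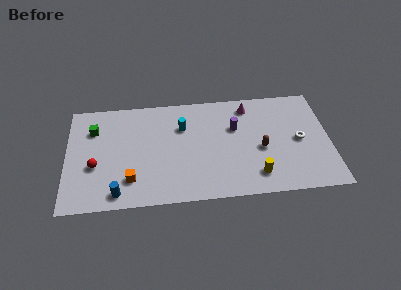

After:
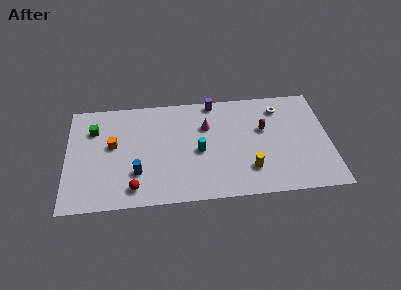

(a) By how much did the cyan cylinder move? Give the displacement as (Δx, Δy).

(1.0, -2.1)

The cyan cylinder was at about (7.3, 6.1) and moved to about (8.3, 4.0).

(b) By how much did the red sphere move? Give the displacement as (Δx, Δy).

(2.4, -2.0)

The red sphere was at about (1.8, 3.4) and moved to about (4.2, 1.4).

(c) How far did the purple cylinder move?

2.6

From (10.6, 5.7) to (9.3, 8.0), the purple cylinder covered √(1.3² + 2.3²) ≈ 2.6 units.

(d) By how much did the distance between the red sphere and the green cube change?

+2.6

They were about 3.0 units apart before and 5.6 after — 2.6 units further apart.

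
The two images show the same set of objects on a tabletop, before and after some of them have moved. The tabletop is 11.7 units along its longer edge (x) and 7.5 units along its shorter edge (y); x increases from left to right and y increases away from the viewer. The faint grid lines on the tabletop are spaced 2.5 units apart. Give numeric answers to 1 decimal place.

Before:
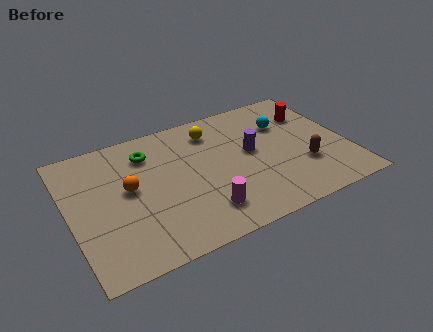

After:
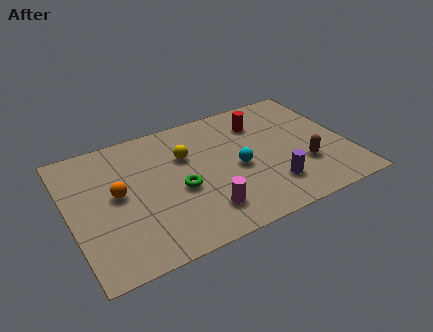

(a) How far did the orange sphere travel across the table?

0.5

The orange sphere was near (2.5, 4.1) before and (2.0, 4.0) after, so it travelled √(0.5² + 0.1²) ≈ 0.5 units.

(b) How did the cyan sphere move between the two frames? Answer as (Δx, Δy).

(-2.3, -1.8)

The cyan sphere started near (9.3, 5.2) and ended near (7.0, 3.4).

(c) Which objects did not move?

the magenta cylinder and the brown capsule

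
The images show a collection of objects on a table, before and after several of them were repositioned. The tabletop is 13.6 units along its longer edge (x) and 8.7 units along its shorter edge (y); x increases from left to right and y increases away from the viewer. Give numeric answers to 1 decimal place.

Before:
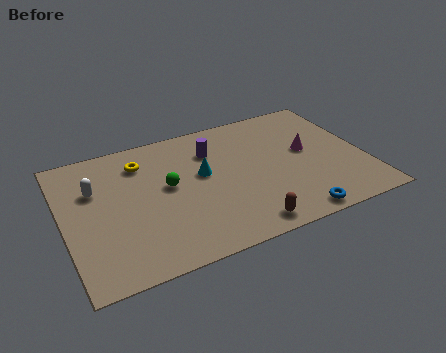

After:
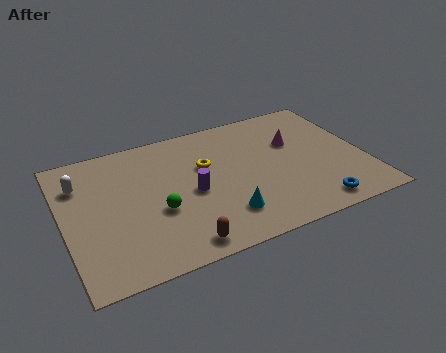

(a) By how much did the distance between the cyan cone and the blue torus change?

-1.4

Before: roughly 5.5 units apart; after: 4.1. That's 1.4 units closer together.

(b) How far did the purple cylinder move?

2.7

The purple cylinder was near (6.9, 6.4) before and (5.7, 4.0) after, so it travelled √(1.2² + 2.4²) ≈ 2.7 units.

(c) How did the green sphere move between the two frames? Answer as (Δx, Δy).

(-0.6, -1.4)

The green sphere was at about (4.7, 4.8) and moved to about (4.1, 3.4).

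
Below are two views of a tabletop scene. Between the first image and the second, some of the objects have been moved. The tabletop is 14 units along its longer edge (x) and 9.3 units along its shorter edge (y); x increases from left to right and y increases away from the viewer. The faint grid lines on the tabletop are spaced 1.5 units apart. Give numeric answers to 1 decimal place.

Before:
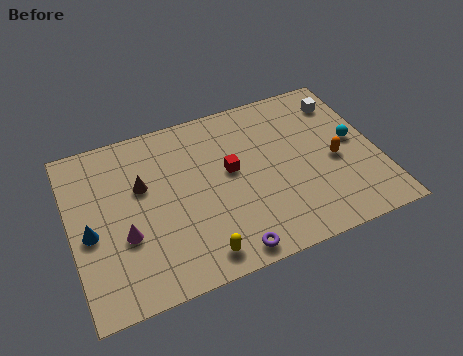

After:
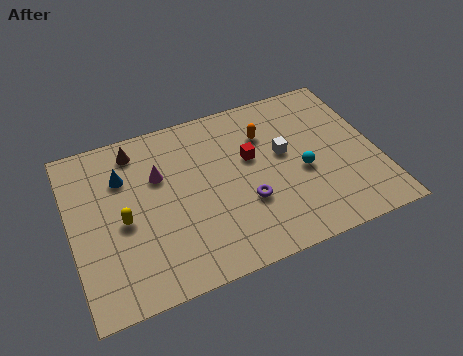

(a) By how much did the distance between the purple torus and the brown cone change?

+0.6

They were about 6.0 units apart before and 6.6 after — 0.6 units further apart.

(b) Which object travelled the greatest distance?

the yellow capsule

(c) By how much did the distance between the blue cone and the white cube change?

-5.0

Before: roughly 12.4 units apart; after: 7.4. That's 5.0 units closer together.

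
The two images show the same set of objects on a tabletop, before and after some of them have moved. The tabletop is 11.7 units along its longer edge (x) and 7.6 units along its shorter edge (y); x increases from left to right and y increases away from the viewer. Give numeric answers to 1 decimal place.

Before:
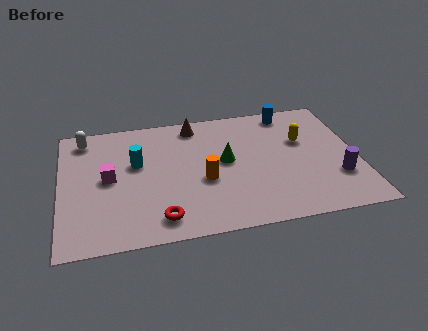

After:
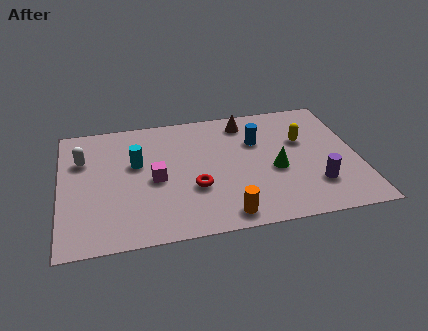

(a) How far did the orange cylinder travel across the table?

2.3

From (5.6, 3.1) to (6.3, 0.9), the orange cylinder covered √(0.7² + 2.2²) ≈ 2.3 units.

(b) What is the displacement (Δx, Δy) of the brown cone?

(2.0, -0.2)

From the two frames, the brown cone sits at roughly (5.4, 6.6) before and (7.4, 6.4) after.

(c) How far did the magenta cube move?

1.8

The magenta cube was near (1.9, 3.9) before and (3.7, 3.5) after, so it travelled √(1.8² + 0.4²) ≈ 1.8 units.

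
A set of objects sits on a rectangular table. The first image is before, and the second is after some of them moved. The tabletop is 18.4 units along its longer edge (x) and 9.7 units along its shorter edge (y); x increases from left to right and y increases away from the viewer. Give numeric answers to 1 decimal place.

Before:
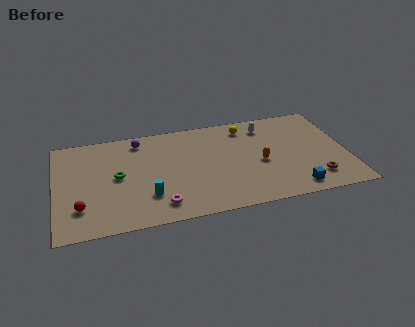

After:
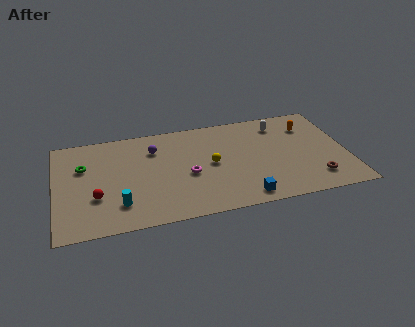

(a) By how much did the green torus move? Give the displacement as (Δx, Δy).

(-2.1, 1.4)

The green torus started near (3.9, 5.0) and ended near (1.8, 6.4).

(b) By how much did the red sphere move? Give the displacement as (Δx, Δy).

(1.0, 0.8)

From the two frames, the red sphere sits at roughly (1.5, 2.5) before and (2.5, 3.3) after.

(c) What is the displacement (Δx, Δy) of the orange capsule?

(3.3, 3.0)

The orange capsule started near (12.9, 4.3) and ended near (16.2, 7.3).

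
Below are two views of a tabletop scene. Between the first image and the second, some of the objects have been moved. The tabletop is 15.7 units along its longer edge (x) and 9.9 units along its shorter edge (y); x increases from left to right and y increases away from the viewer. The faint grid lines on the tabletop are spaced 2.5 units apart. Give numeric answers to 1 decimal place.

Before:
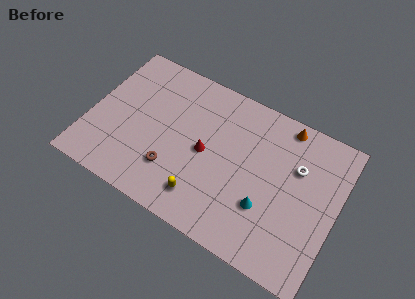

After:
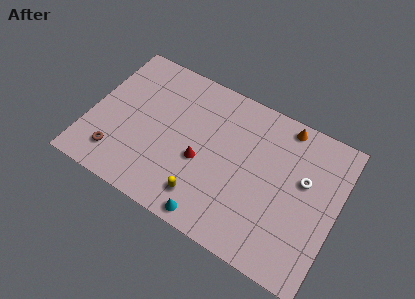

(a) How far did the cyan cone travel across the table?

3.9

The cyan cone was near (11.5, 3.2) before and (8.4, 0.9) after, so it travelled √(3.1² + 2.3²) ≈ 3.9 units.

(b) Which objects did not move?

the yellow capsule and the orange cone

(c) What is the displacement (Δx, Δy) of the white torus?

(0.5, -0.6)

The white torus started near (13.0, 6.6) and ended near (13.5, 6.0).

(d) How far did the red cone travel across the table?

0.7

The red cone was near (7.4, 4.8) before and (7.2, 4.1) after, so it travelled √(0.2² + 0.7²) ≈ 0.7 units.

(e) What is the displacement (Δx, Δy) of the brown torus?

(-3.5, -0.7)

From the two frames, the brown torus sits at roughly (5.6, 2.7) before and (2.1, 2.0) after.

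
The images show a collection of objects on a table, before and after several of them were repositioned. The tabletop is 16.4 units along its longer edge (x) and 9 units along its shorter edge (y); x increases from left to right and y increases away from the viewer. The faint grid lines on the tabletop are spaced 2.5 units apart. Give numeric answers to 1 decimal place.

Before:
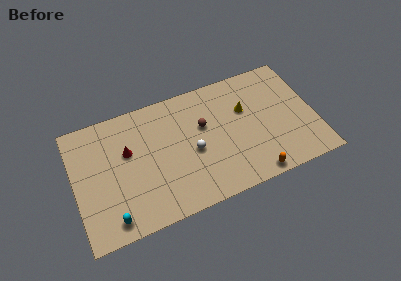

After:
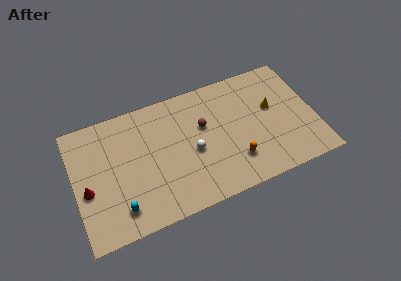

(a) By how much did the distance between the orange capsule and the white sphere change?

-1.8

Before: roughly 5.0 units apart; after: 3.2. That's 1.8 units closer together.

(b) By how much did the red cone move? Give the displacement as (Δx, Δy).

(-2.9, -1.8)

The red cone was at about (3.7, 5.6) and moved to about (0.8, 3.8).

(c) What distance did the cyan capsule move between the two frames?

0.8

From (2.2, 1.2) to (2.8, 1.7), the cyan capsule covered √(0.6² + 0.5²) ≈ 0.8 units.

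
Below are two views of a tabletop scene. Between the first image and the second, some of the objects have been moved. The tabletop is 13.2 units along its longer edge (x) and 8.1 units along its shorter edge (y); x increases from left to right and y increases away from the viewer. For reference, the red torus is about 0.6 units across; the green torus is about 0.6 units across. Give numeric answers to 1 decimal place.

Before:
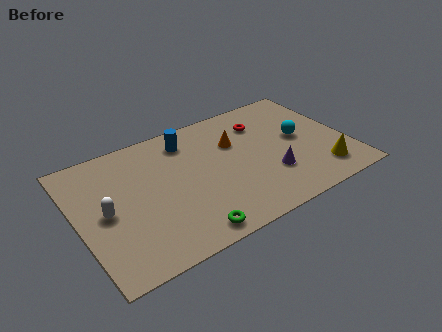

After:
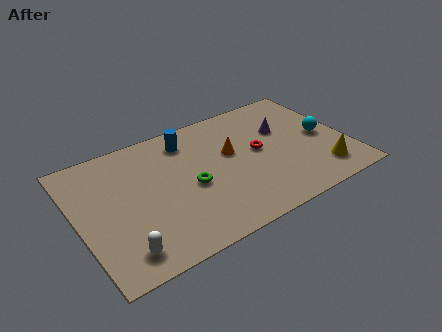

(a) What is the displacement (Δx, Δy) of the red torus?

(-0.5, -1.8)

The red torus started near (9.4, 6.1) and ended near (8.9, 4.3).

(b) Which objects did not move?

the blue cylinder and the yellow cone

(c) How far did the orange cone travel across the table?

0.7

From (7.9, 5.4) to (7.6, 4.8), the orange cone covered √(0.3² + 0.6²) ≈ 0.7 units.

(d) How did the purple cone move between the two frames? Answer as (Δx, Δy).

(1.1, 2.7)

The purple cone started near (9.2, 2.5) and ended near (10.3, 5.2).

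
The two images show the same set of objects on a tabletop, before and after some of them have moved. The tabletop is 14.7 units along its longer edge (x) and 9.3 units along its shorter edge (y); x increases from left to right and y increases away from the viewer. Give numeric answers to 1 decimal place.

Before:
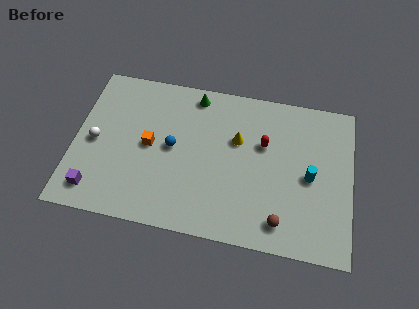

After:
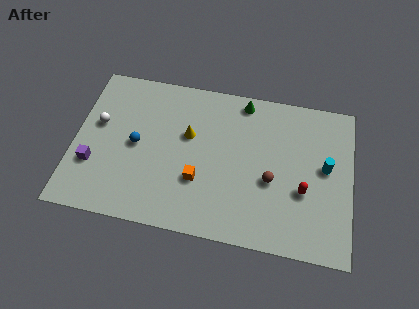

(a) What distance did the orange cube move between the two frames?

3.1

The orange cube moved from about (4.0, 4.7) to (6.7, 3.1), a distance of √(2.7² + 1.6²) ≈ 3.1.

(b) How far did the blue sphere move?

1.9

From (5.2, 4.8) to (3.3, 4.6), the blue sphere covered √(1.9² + 0.2²) ≈ 1.9 units.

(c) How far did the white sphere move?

1.1

From (1.1, 4.4) to (1.2, 5.5), the white sphere covered √(0.1² + 1.1²) ≈ 1.1 units.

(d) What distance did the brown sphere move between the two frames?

2.4

The brown sphere was near (11.1, 1.5) before and (10.5, 3.8) after, so it travelled √(0.6² + 2.3²) ≈ 2.4 units.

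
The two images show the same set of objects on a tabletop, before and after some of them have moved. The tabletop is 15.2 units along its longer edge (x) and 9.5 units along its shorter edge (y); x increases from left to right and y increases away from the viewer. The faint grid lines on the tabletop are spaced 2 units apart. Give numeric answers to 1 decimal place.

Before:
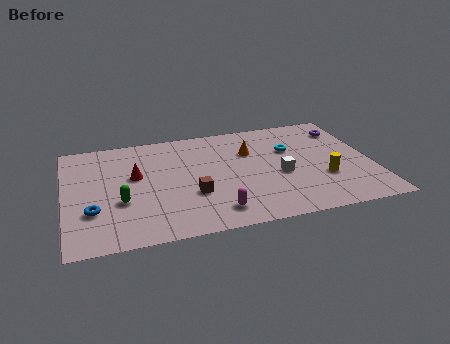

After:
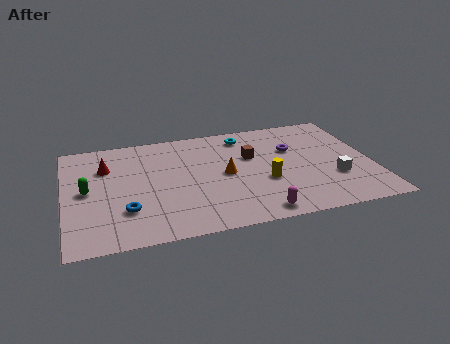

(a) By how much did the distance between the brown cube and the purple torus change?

-6.9

Before: roughly 9.0 units apart; after: 2.1. That's 6.9 units closer together.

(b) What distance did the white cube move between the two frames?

2.8

The white cube moved from about (10.6, 4.0) to (13.2, 3.1), a distance of √(2.6² + 0.9²) ≈ 2.8.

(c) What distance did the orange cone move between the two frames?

2.3

The orange cone moved from about (9.3, 6.5) to (7.9, 4.7), a distance of √(1.4² + 1.8²) ≈ 2.3.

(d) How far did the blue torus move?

1.6

The blue torus moved from about (1.3, 3.0) to (2.9, 2.7), a distance of √(1.6² + 0.3²) ≈ 1.6.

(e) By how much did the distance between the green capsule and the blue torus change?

+1.3

The distance was about 1.5 in the first image and 2.8 in the second, so they moved 1.3 units further apart.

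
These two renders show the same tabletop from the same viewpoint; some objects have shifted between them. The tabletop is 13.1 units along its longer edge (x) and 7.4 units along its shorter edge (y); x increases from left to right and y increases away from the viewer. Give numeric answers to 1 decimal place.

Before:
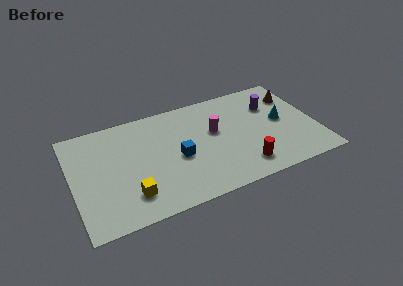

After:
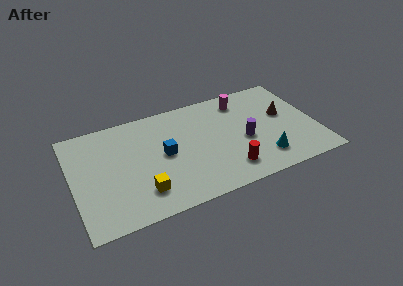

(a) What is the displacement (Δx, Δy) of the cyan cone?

(-1.3, -2.3)

The cyan cone was at about (11.3, 3.9) and moved to about (10.0, 1.6).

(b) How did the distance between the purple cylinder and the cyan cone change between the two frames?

+0.4

The distance was about 1.4 in the first image and 1.8 in the second, so they moved 0.4 units further apart.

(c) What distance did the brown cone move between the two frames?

1.4

From (12.2, 5.5) to (11.5, 4.3), the brown cone covered √(0.7² + 1.2²) ≈ 1.4 units.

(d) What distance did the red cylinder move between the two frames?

0.8

The red cylinder moved from about (8.9, 1.4) to (8.1, 1.5), a distance of √(0.8² + 0.1²) ≈ 0.8.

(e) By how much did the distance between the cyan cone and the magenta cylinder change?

+0.9

Before: roughly 3.6 units apart; after: 4.5. That's 0.9 units further apart.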